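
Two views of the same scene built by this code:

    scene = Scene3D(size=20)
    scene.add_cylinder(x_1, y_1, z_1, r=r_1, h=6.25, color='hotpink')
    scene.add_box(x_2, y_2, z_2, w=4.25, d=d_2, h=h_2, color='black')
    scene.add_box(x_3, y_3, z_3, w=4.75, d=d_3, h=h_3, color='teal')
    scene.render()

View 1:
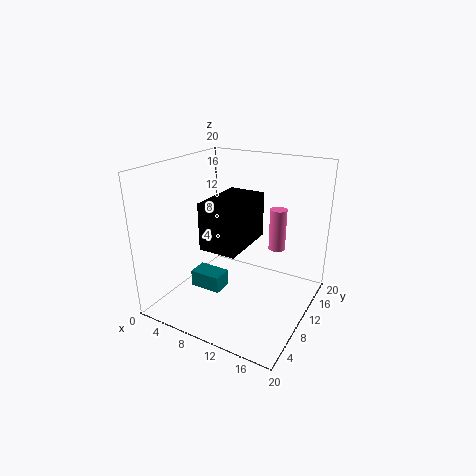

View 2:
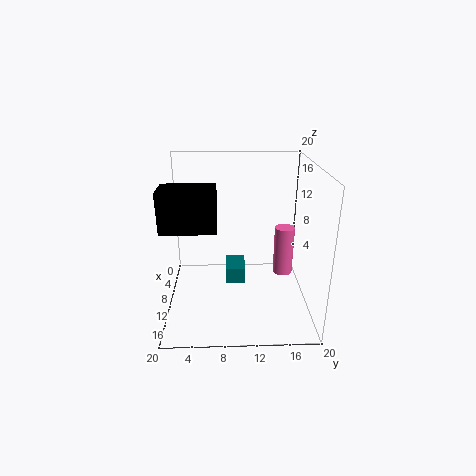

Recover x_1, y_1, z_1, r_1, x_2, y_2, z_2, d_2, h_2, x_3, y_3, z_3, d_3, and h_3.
x_1 = 13.5; y_1 = 15.75; z_1 = 6.75; r_1 = 1.25; x_2 = 10.75; y_2 = 0.25; z_2 = 12.75; d_2 = 7; h_2 = 5.25; x_3 = 2.75; y_3 = 8.25; z_3 = 1; d_3 = 3; h_3 = 2.5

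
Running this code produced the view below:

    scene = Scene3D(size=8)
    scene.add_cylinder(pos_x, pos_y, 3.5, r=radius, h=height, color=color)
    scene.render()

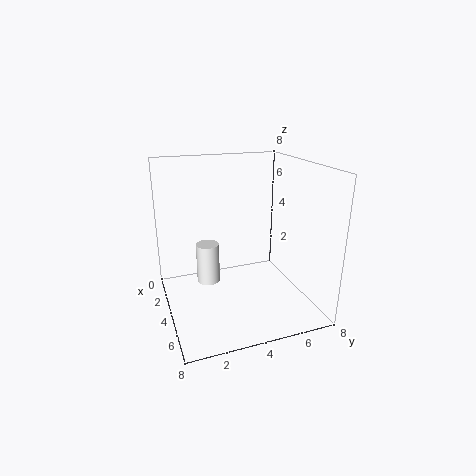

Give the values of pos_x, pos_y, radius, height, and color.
pos_x = 7
pos_y = 1.5
radius = 0.5
height = 1.75
color = 'white'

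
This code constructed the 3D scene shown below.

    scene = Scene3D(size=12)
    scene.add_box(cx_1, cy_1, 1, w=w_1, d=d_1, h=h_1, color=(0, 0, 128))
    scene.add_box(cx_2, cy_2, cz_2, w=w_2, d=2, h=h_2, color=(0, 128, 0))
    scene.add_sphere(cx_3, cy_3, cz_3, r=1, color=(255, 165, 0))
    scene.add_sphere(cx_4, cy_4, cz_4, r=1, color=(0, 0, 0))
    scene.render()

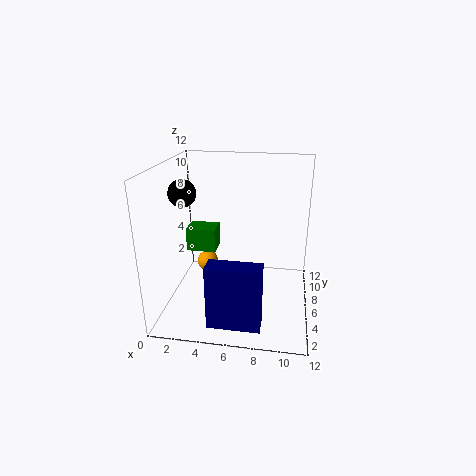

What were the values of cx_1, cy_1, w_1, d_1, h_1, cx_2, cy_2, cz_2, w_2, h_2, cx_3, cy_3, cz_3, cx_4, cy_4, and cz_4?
cx_1 = 4.5; cy_1 = 0.5; w_1 = 4; d_1 = 1.5; h_1 = 5; cx_2 = 1.5; cy_2 = 6; cz_2 = 4.5; w_2 = 2.5; h_2 = 2; cx_3 = 2.5; cy_3 = 9; cz_3 = 2; cx_4 = 2.5; cy_4 = 3; cz_4 = 10.5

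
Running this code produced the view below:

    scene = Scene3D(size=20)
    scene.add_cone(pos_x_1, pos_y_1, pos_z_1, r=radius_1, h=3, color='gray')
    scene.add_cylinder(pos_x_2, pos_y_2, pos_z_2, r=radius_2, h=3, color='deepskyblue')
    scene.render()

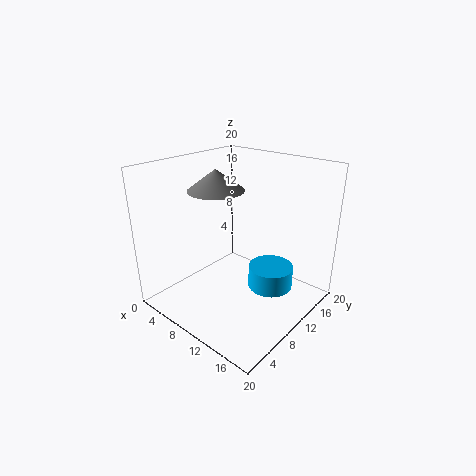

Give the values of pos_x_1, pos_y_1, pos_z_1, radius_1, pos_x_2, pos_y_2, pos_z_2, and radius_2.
pos_x_1 = 6
pos_y_1 = 10
pos_z_1 = 16
radius_1 = 4
pos_x_2 = 15
pos_y_2 = 11
pos_z_2 = 4
radius_2 = 3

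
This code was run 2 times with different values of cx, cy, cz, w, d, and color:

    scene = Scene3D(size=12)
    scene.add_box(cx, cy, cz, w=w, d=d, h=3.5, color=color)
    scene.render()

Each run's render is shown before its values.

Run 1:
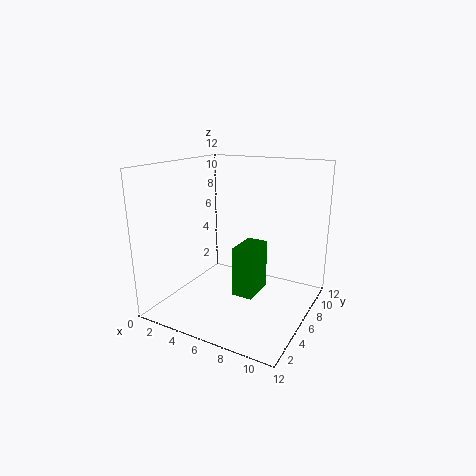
cx = 8
cy = 1.5
cz = 3.5
w = 1.5
d = 2.5
color = 'green'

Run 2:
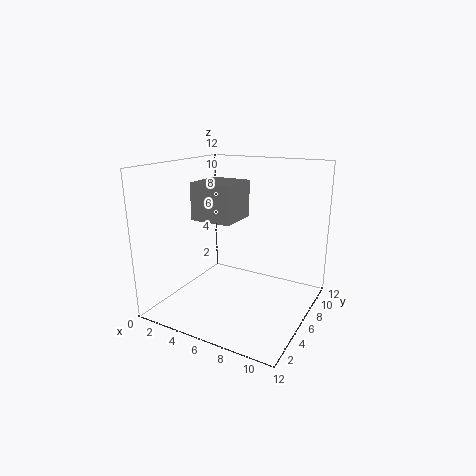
cx = 0.5
cy = 7
cz = 6.5
w = 4
d = 4
color = 'gray'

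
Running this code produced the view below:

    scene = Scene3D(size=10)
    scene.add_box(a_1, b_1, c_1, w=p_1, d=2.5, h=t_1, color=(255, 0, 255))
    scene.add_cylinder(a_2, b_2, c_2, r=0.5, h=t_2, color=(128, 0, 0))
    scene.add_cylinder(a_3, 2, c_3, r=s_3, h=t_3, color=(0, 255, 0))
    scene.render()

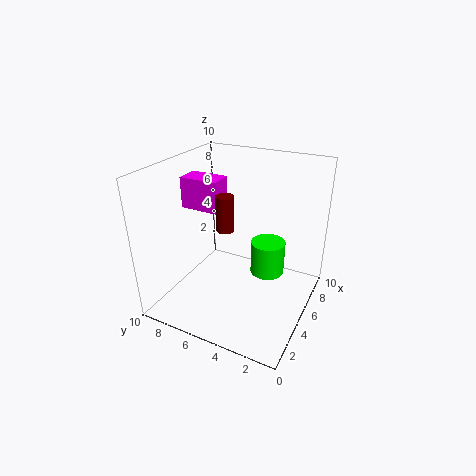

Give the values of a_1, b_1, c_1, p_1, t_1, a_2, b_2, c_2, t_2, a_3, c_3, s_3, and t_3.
a_1 = 3, b_1 = 5.5, c_1 = 7.5, p_1 = 1.5, t_1 = 2, a_2 = 1.5, b_2 = 4, c_2 = 7.5, t_2 = 2, a_3 = 3, c_3 = 4.5, s_3 = 1, t_3 = 2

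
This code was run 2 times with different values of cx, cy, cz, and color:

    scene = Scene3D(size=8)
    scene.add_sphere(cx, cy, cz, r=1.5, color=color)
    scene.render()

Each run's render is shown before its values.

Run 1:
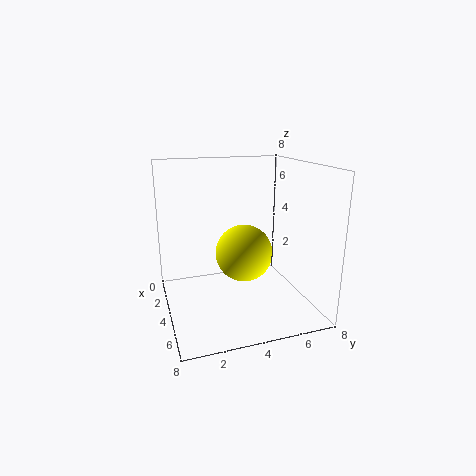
cx = 5
cy = 4
cz = 3.5
color = 'yellow'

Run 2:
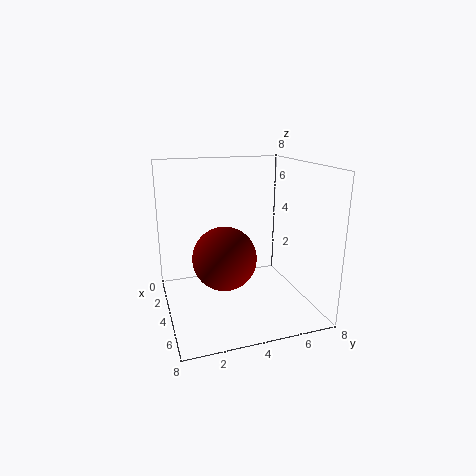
cx = 6.5
cy = 2.5
cz = 4
color = 'maroon'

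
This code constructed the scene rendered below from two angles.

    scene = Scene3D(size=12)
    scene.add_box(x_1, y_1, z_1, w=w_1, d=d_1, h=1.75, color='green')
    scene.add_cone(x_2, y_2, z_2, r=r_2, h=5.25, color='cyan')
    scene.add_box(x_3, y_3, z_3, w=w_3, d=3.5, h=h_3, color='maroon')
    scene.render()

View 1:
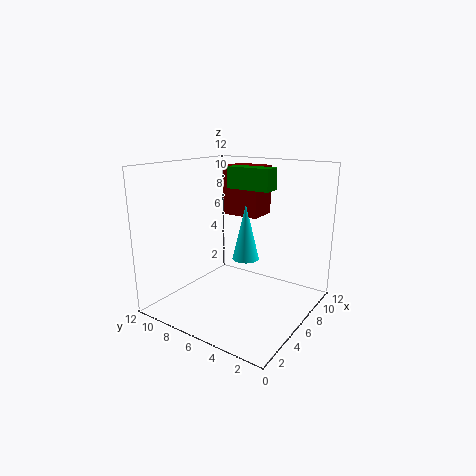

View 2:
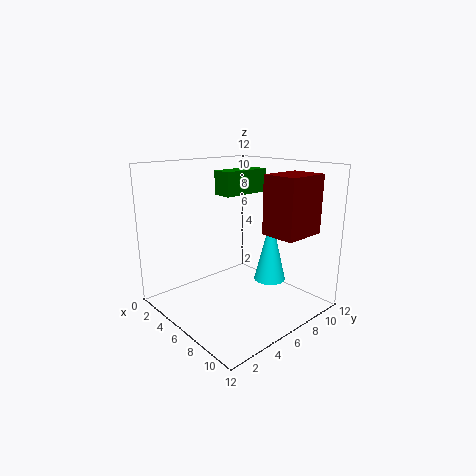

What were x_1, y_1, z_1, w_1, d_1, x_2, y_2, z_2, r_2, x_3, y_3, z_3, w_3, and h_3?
x_1 = 6.25, y_1 = 3.5, z_1 = 10, w_1 = 1.5, d_1 = 3.75, x_2 = 8.75, y_2 = 7, z_2 = 3, r_2 = 1.25, x_3 = 8.75, y_3 = 6, z_3 = 7, w_3 = 2.75, h_3 = 4.5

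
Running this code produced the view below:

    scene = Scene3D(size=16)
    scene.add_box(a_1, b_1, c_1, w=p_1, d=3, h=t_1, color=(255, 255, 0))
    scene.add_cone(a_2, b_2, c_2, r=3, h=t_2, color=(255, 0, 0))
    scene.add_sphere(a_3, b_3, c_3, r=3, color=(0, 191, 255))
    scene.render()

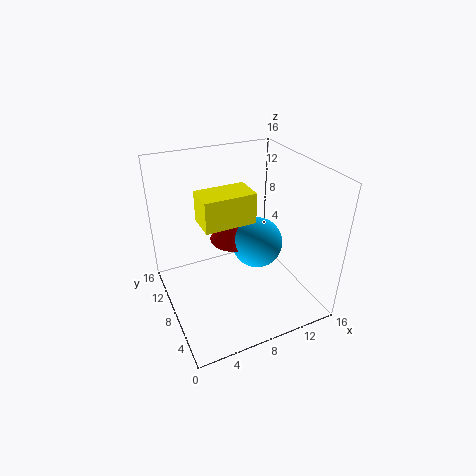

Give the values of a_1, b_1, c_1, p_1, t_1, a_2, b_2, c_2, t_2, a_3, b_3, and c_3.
a_1 = 3, b_1 = 4, c_1 = 12, p_1 = 5, t_1 = 3, a_2 = 9, b_2 = 11, c_2 = 6, t_2 = 3, a_3 = 11, b_3 = 9, c_3 = 6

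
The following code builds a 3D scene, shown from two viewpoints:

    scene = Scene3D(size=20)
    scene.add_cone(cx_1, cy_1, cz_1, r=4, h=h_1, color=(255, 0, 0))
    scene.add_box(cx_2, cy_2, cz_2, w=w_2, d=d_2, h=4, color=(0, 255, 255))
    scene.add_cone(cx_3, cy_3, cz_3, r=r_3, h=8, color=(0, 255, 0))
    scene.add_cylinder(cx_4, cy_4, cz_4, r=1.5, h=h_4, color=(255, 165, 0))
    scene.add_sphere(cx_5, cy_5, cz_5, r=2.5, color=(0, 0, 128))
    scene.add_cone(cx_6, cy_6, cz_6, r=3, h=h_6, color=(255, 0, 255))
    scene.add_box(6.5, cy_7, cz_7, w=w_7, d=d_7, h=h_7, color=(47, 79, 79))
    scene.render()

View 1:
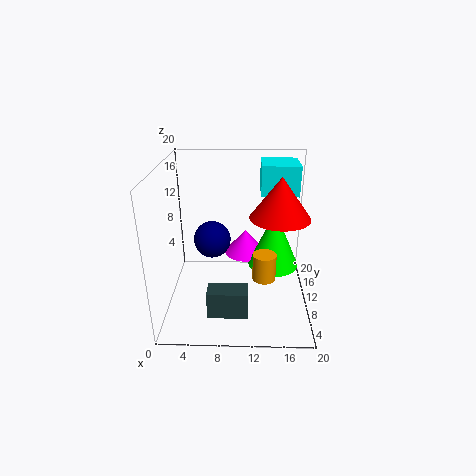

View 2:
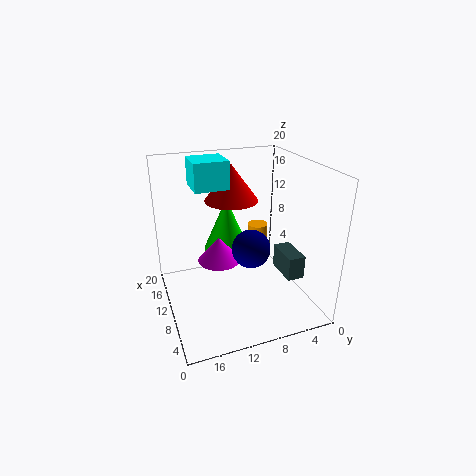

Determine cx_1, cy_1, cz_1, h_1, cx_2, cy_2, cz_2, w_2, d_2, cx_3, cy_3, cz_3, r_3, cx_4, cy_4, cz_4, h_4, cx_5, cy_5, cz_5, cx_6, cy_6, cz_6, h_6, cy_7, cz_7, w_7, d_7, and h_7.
cx_1 = 15.5; cy_1 = 9; cz_1 = 13.5; h_1 = 5.5; cx_2 = 13; cy_2 = 10; cz_2 = 16; w_2 = 5; d_2 = 5; cx_3 = 15; cy_3 = 10; cz_3 = 6; r_3 = 3.5; cx_4 = 13.5; cy_4 = 5.5; cz_4 = 6.5; h_4 = 3.5; cx_5 = 6.5; cy_5 = 9.5; cz_5 = 10; cx_6 = 11; cy_6 = 12.5; cz_6 = 6.5; h_6 = 3.5; cy_7 = 1; cz_7 = 3.5; w_7 = 5; d_7 = 2.5; h_7 = 3.5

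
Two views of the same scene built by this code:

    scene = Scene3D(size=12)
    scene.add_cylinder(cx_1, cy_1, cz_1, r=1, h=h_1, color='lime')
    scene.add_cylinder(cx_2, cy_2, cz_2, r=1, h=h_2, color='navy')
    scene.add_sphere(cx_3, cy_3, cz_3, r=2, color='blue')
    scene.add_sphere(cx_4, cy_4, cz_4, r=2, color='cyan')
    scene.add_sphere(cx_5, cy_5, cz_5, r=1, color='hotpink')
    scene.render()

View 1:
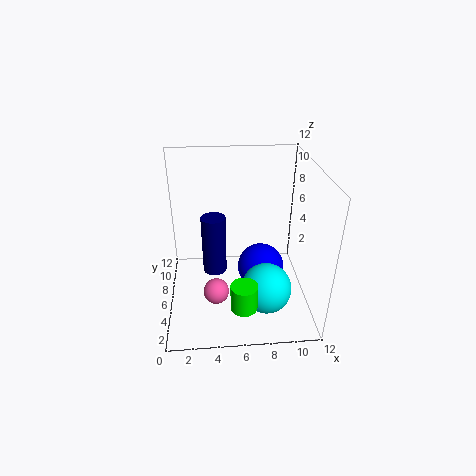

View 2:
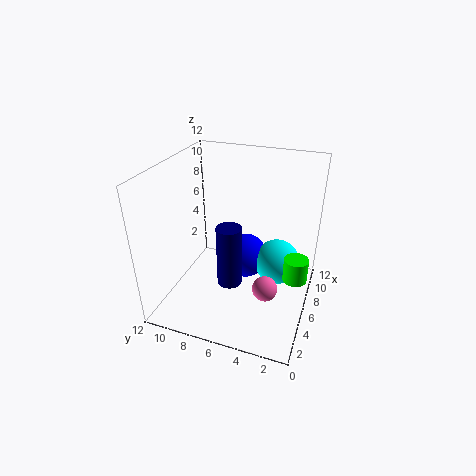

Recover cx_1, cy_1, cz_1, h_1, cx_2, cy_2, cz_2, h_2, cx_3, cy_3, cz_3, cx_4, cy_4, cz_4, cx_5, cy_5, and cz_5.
cx_1 = 6; cy_1 = 1; cz_1 = 3; h_1 = 2; cx_2 = 4; cy_2 = 6; cz_2 = 3; h_2 = 5; cx_3 = 8; cy_3 = 6; cz_3 = 3; cx_4 = 8; cy_4 = 3; cz_4 = 3; cx_5 = 4; cy_5 = 3; cz_5 = 3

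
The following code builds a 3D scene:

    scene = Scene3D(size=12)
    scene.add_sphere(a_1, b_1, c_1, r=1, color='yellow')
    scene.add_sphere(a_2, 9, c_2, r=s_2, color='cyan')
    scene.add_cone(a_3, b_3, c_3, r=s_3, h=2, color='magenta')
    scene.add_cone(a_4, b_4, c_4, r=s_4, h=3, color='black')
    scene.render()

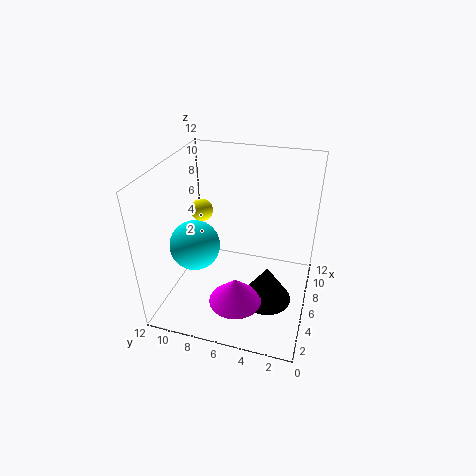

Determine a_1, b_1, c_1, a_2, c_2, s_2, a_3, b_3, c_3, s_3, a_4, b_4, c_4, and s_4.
a_1 = 8
b_1 = 10
c_1 = 7
a_2 = 4
c_2 = 6
s_2 = 2
a_3 = 2
b_3 = 5
c_3 = 3
s_3 = 2
a_4 = 4
b_4 = 3
c_4 = 2
s_4 = 2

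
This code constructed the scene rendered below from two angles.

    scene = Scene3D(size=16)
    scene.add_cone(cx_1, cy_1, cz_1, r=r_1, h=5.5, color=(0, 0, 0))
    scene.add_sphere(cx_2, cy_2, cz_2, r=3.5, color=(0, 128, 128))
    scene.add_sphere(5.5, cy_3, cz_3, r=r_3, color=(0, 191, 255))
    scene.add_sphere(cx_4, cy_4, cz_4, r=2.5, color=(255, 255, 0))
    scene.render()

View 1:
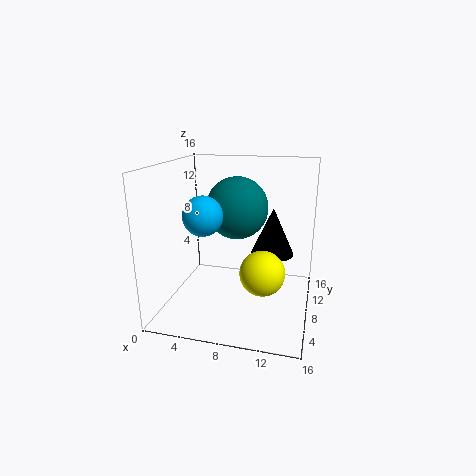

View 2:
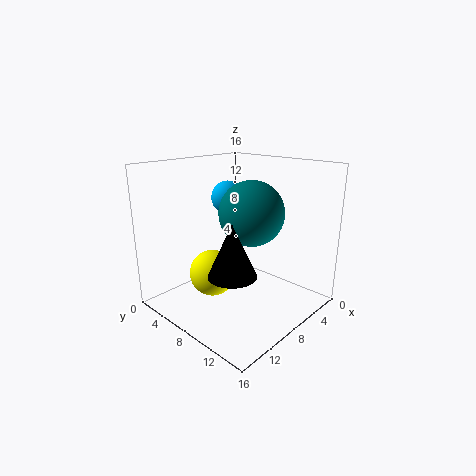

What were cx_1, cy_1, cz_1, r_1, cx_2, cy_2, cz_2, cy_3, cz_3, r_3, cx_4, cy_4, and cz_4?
cx_1 = 11.5
cy_1 = 10.5
cz_1 = 5.5
r_1 = 2.5
cx_2 = 7.5
cy_2 = 9.5
cz_2 = 11
cy_3 = 4
cz_3 = 11.5
r_3 = 2
cx_4 = 11
cy_4 = 7
cz_4 = 4.5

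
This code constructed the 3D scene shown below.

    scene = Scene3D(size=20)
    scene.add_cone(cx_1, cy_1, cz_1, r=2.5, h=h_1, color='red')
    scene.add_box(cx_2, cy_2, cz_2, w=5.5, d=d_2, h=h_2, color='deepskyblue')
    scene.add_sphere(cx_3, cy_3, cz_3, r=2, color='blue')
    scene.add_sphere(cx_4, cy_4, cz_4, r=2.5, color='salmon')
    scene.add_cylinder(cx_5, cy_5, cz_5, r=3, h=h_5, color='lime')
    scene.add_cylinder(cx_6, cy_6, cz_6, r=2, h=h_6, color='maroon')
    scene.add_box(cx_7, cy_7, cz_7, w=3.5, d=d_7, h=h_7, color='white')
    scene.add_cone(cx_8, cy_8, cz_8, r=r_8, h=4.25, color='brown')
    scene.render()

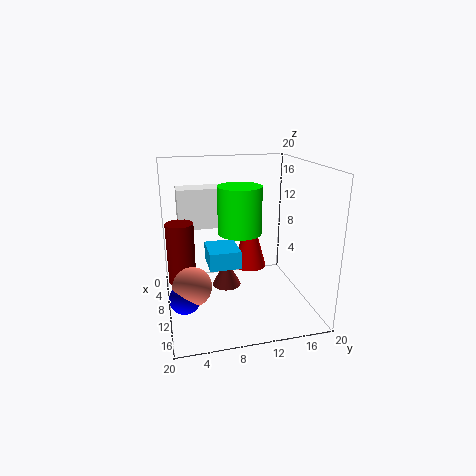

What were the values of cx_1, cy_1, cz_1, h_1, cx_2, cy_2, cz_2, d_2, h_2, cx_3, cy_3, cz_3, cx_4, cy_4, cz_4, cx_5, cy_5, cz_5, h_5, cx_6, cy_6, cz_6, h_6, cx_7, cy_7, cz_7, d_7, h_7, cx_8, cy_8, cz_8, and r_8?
cx_1 = 6.5, cy_1 = 12.75, cz_1 = 4, h_1 = 9, cx_2 = 2.75, cy_2 = 6.25, cz_2 = 4.25, d_2 = 4.75, h_2 = 2.75, cx_3 = 14.5, cy_3 = 2, cz_3 = 4.25, cx_4 = 14, cy_4 = 3, cz_4 = 5.5, cx_5 = 10, cy_5 = 10.25, cz_5 = 10.75, h_5 = 6.5, cx_6 = 7, cy_6 = 2.25, cz_6 = 2.75, h_6 = 9, cx_7 = 1.75, cy_7 = 2.25, cz_7 = 10, d_7 = 6.5, h_7 = 6, cx_8 = 5.5, cy_8 = 9.25, cz_8 = 0.5, r_8 = 2.25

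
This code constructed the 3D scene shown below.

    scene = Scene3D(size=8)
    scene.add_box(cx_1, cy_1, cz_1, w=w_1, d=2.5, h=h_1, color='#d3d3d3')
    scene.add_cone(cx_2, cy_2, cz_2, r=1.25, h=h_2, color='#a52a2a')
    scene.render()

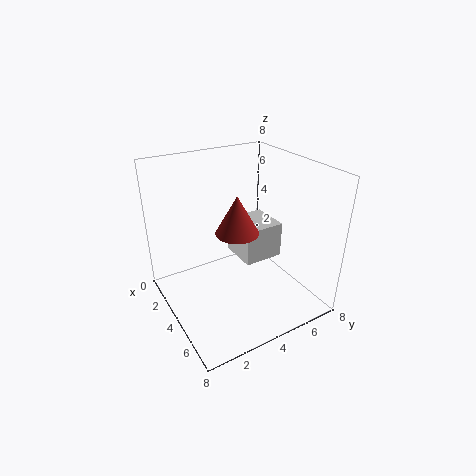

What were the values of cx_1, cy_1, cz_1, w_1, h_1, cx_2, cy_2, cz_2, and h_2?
cx_1 = 1, cy_1 = 5, cz_1 = 1.5, w_1 = 2.5, h_1 = 2.25, cx_2 = 3.5, cy_2 = 4.25, cz_2 = 4, h_2 = 2.25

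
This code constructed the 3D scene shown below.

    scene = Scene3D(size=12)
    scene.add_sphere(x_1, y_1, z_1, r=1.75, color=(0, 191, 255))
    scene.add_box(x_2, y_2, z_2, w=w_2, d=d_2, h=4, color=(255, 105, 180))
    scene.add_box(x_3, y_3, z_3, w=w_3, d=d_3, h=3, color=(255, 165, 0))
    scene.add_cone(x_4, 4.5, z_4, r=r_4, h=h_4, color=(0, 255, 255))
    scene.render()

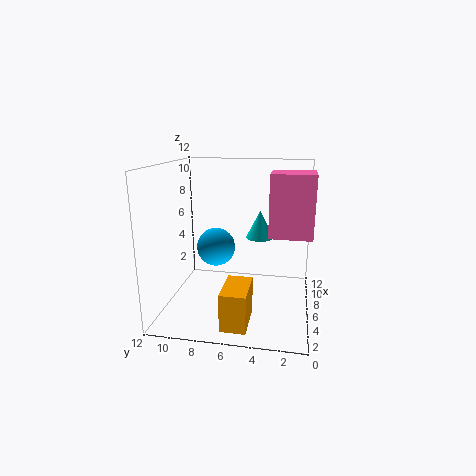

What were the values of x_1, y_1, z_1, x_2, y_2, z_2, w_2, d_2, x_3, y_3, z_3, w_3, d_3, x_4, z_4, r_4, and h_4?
x_1 = 8.25, y_1 = 8.5, z_1 = 4.25, x_2 = 0.25, y_2 = 0.25, z_2 = 8, w_2 = 2.5, d_2 = 2.75, x_3 = 1, y_3 = 4.5, z_3 = 0.25, w_3 = 3.5, d_3 = 2, x_4 = 8.75, z_4 = 5.25, r_4 = 1.25, h_4 = 2.5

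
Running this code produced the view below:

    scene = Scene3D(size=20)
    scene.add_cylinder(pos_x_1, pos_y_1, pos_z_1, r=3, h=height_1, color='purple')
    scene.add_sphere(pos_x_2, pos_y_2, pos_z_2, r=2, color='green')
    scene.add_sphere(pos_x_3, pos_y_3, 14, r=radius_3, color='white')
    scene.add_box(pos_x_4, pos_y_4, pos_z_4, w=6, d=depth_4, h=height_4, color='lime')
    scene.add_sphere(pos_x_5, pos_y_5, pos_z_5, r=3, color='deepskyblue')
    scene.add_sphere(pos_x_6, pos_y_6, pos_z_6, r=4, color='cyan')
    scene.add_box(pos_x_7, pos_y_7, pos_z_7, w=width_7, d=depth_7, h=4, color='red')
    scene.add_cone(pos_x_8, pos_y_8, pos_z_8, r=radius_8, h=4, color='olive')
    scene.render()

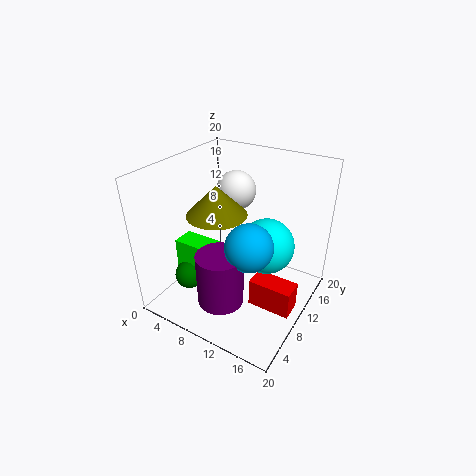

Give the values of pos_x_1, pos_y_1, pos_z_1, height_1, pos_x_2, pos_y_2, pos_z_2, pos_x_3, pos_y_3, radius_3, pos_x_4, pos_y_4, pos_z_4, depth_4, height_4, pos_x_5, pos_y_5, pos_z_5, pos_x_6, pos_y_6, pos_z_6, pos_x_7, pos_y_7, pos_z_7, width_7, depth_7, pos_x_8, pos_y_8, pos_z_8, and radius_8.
pos_x_1 = 11
pos_y_1 = 4
pos_z_1 = 4
height_1 = 7
pos_x_2 = 5
pos_y_2 = 5
pos_z_2 = 5
pos_x_3 = 6
pos_y_3 = 16
radius_3 = 3
pos_x_4 = 3
pos_y_4 = 5
pos_z_4 = 4
depth_4 = 3
height_4 = 6
pos_x_5 = 14
pos_y_5 = 6
pos_z_5 = 12
pos_x_6 = 13
pos_y_6 = 13
pos_z_6 = 8
pos_x_7 = 13
pos_y_7 = 8
pos_z_7 = 1
width_7 = 6
depth_7 = 3
pos_x_8 = 8
pos_y_8 = 8
pos_z_8 = 14
radius_8 = 4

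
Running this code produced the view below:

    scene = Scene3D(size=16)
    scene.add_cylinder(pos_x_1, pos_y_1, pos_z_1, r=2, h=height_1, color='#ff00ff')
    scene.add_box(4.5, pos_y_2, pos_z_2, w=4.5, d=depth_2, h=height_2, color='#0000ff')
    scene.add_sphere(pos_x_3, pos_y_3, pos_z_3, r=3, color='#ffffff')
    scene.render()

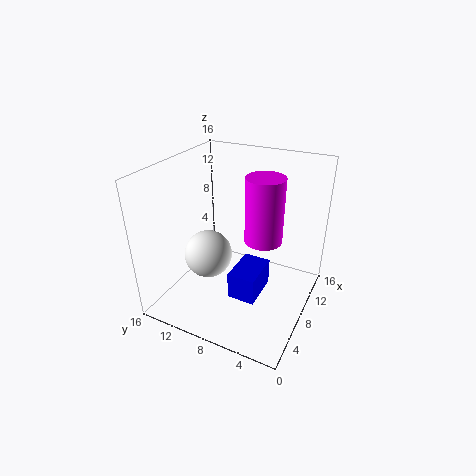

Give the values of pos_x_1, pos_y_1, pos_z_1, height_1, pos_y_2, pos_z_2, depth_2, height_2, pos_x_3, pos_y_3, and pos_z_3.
pos_x_1 = 8, pos_y_1 = 5, pos_z_1 = 8.5, height_1 = 7, pos_y_2 = 4.5, pos_z_2 = 2.5, depth_2 = 3, height_2 = 3, pos_x_3 = 9.5, pos_y_3 = 13, pos_z_3 = 3.5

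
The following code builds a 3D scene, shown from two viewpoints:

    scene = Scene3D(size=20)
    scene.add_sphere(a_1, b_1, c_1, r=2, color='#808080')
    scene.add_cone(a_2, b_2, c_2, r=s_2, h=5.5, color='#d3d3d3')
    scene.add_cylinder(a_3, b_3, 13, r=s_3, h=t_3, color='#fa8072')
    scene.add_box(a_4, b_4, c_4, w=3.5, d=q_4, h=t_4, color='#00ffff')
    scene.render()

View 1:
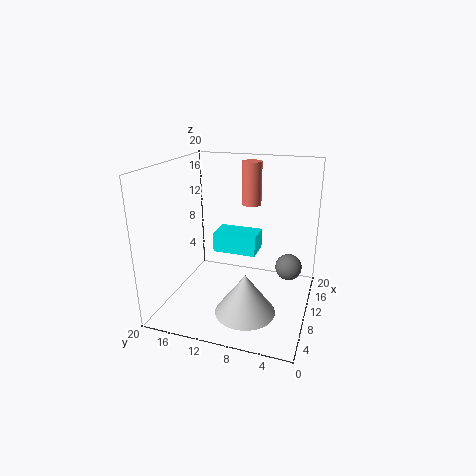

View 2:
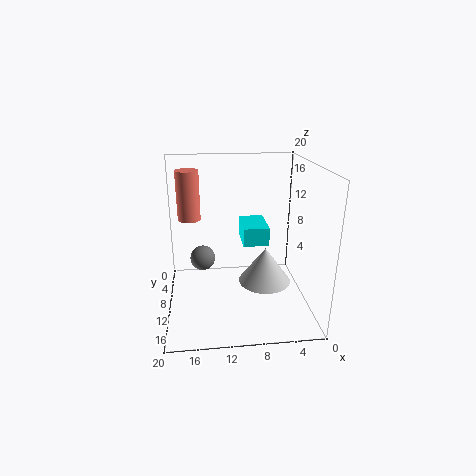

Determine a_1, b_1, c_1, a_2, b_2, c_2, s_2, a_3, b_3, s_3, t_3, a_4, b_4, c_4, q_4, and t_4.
a_1 = 15
b_1 = 3.5
c_1 = 4
a_2 = 5.5
b_2 = 7.5
c_2 = 1.5
s_2 = 4
a_3 = 16.5
b_3 = 10
s_3 = 1.5
t_3 = 6.5
a_4 = 6
b_4 = 6.5
c_4 = 9.5
q_4 = 5.5
t_4 = 2.5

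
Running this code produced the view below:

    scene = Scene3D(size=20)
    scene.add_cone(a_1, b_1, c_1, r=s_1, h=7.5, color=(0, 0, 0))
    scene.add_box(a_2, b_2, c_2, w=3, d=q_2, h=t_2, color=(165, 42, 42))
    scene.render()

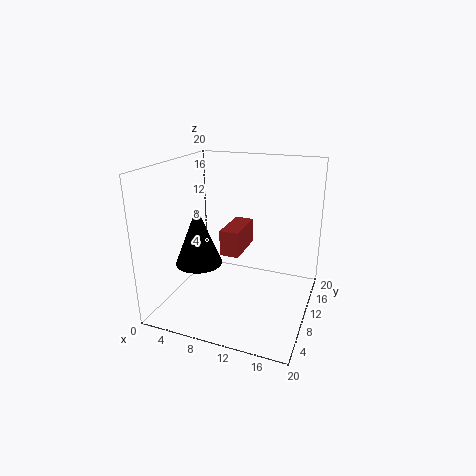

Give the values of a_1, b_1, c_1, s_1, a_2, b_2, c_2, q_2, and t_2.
a_1 = 6.5
b_1 = 5
c_1 = 8
s_1 = 3
a_2 = 6
b_2 = 12.5
c_2 = 5.5
q_2 = 7
t_2 = 4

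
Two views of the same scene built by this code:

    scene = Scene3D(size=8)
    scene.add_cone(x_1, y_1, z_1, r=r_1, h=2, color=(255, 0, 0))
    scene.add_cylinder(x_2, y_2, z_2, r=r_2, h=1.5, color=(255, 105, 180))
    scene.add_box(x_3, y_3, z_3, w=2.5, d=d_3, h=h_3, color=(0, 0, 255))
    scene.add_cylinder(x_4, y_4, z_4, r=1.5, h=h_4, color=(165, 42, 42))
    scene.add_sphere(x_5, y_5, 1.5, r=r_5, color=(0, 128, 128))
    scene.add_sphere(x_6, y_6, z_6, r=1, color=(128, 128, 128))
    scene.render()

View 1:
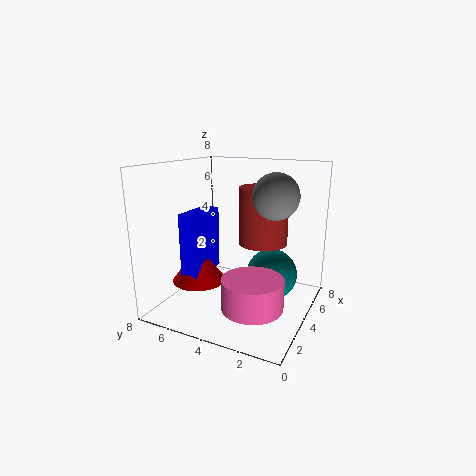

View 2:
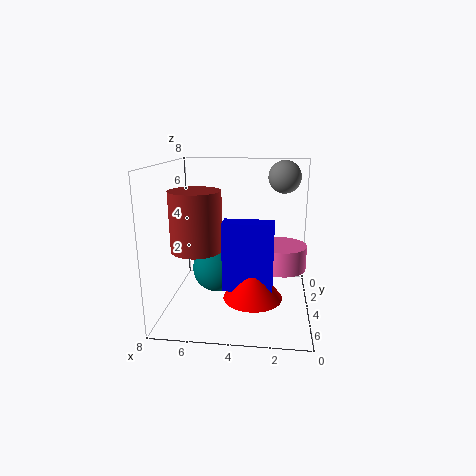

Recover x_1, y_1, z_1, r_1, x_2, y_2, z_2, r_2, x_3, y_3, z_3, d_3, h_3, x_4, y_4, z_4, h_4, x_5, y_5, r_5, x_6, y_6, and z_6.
x_1 = 3, y_1 = 6, z_1 = 1.5, r_1 = 1.5, x_2 = 1.5, y_2 = 2, z_2 = 1.5, r_2 = 1.5, x_3 = 2, y_3 = 5.5, z_3 = 2, d_3 = 1, h_3 = 3.5, x_4 = 6.5, y_4 = 3.5, z_4 = 3, h_4 = 3.5, x_5 = 5.5, y_5 = 2.5, r_5 = 1.5, x_6 = 1.5, y_6 = 1, z_6 = 7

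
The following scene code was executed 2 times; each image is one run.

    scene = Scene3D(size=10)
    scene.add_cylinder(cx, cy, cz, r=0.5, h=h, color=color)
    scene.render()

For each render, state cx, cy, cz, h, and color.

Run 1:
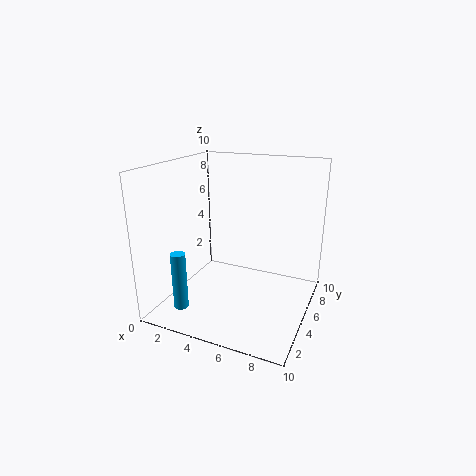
cx = 2, cy = 2, cz = 0.5, h = 4, color = 'deepskyblue'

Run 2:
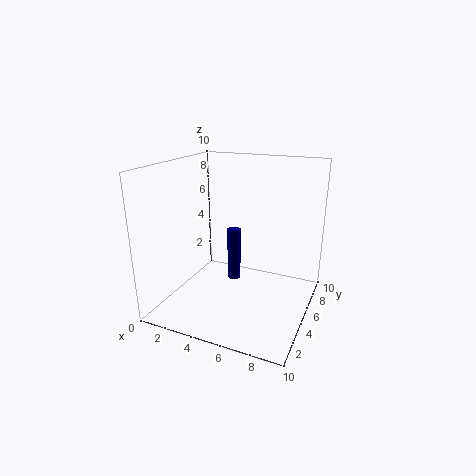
cx = 4, cy = 6.5, cz = 1, h = 4, color = 'navy'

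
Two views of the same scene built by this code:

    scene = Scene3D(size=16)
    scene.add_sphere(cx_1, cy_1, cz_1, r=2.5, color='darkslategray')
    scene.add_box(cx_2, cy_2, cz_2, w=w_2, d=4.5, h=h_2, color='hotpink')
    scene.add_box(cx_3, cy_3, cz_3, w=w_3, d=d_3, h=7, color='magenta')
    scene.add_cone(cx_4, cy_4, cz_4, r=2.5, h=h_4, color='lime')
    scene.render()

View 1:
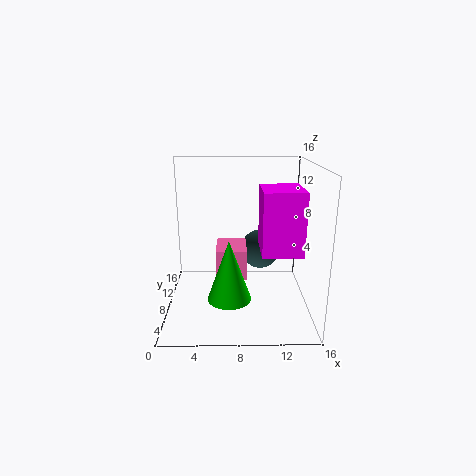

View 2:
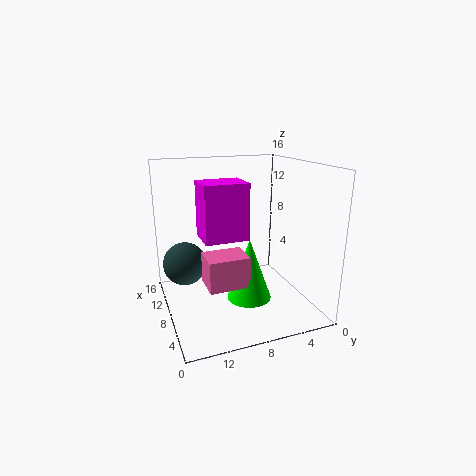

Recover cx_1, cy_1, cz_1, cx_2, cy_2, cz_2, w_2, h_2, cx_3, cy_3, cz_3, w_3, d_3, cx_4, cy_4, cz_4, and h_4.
cx_1 = 11
cy_1 = 13.5
cz_1 = 4.5
cx_2 = 5.5
cy_2 = 7.5
cz_2 = 3
w_2 = 3.5
h_2 = 3.5
cx_3 = 10.5
cy_3 = 5.5
cz_3 = 6.5
w_3 = 4.5
d_3 = 5.5
cx_4 = 7
cy_4 = 7
cz_4 = 1
h_4 = 7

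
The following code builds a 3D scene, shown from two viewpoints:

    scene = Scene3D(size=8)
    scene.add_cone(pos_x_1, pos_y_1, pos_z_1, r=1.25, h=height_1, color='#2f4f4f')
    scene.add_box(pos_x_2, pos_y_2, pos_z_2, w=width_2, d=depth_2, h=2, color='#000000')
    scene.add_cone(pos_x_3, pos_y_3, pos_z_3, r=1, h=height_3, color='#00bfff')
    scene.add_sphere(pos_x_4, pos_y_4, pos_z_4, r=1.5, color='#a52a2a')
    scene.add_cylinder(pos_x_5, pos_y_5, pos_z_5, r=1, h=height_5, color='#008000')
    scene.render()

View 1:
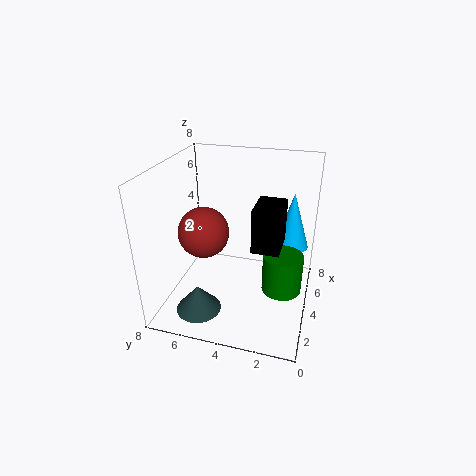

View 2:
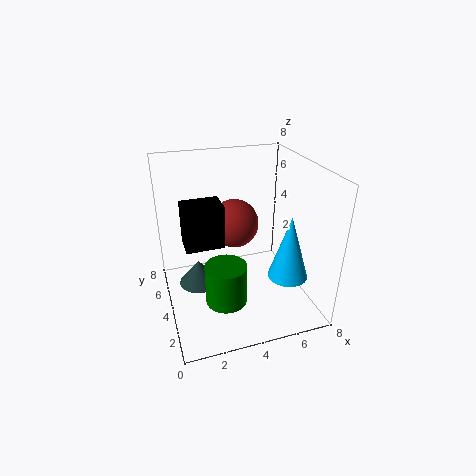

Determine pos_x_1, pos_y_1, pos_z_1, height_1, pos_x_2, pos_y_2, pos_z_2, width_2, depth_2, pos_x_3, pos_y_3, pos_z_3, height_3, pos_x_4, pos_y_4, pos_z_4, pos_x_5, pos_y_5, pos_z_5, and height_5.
pos_x_1 = 2
pos_y_1 = 5.75
pos_z_1 = 0.25
height_1 = 1.5
pos_x_2 = 0.75
pos_y_2 = 1.25
pos_z_2 = 5.25
width_2 = 1.75
depth_2 = 1.25
pos_x_3 = 5.75
pos_y_3 = 1.25
pos_z_3 = 3
height_3 = 3.25
pos_x_4 = 4.5
pos_y_4 = 6.25
pos_z_4 = 3.75
pos_x_5 = 2.5
pos_y_5 = 1.25
pos_z_5 = 2.25
height_5 = 2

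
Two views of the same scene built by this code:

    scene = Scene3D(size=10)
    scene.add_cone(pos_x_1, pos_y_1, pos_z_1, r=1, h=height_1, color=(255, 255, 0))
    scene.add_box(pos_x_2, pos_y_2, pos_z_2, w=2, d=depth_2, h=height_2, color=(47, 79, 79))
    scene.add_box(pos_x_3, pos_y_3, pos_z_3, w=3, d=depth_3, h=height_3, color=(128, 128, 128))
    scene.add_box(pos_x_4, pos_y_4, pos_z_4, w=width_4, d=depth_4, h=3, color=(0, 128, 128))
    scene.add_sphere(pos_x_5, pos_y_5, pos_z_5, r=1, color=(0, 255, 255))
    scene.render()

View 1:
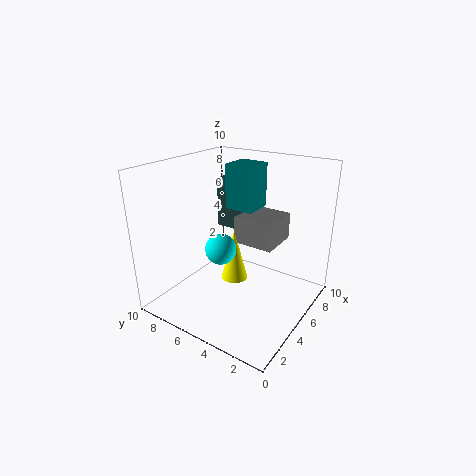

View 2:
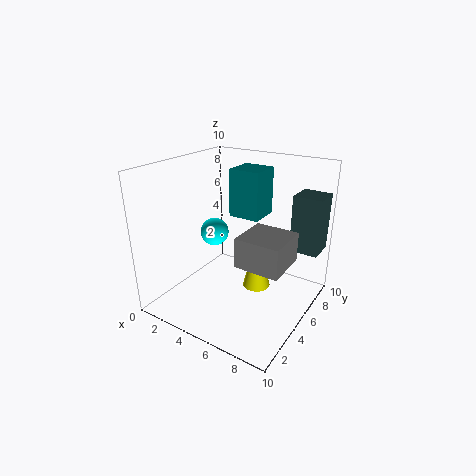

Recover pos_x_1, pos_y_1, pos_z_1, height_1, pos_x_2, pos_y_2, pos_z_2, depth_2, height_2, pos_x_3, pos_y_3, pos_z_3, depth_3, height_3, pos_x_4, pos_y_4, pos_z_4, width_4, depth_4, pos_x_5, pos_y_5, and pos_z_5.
pos_x_1 = 6, pos_y_1 = 6, pos_z_1 = 1, height_1 = 4, pos_x_2 = 8, pos_y_2 = 7, pos_z_2 = 4, depth_2 = 2, height_2 = 4, pos_x_3 = 6, pos_y_3 = 3, pos_z_3 = 4, depth_3 = 3, height_3 = 2, pos_x_4 = 5, pos_y_4 = 4, pos_z_4 = 7, width_4 = 2, depth_4 = 2, pos_x_5 = 3, pos_y_5 = 5, pos_z_5 = 5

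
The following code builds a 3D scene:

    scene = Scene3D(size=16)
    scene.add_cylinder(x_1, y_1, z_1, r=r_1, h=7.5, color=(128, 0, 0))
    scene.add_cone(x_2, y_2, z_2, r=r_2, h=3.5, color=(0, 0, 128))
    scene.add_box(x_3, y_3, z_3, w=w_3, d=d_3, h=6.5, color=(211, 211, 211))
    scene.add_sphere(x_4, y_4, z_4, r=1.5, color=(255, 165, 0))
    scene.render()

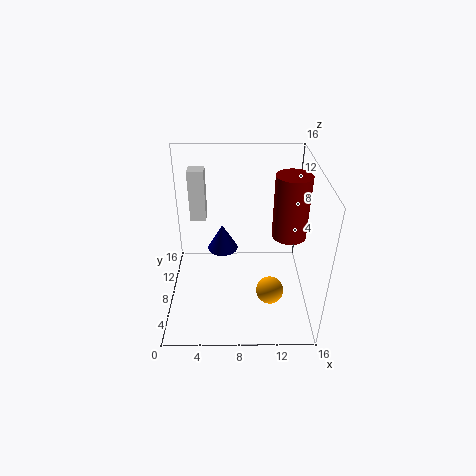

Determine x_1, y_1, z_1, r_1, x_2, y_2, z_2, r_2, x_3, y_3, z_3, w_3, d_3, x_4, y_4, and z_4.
x_1 = 14, y_1 = 10, z_1 = 7, r_1 = 2, x_2 = 6, y_2 = 14, z_2 = 2.5, r_2 = 2, x_3 = 2, y_3 = 13.5, z_3 = 7, w_3 = 2, d_3 = 2, x_4 = 11.5, y_4 = 5, z_4 = 3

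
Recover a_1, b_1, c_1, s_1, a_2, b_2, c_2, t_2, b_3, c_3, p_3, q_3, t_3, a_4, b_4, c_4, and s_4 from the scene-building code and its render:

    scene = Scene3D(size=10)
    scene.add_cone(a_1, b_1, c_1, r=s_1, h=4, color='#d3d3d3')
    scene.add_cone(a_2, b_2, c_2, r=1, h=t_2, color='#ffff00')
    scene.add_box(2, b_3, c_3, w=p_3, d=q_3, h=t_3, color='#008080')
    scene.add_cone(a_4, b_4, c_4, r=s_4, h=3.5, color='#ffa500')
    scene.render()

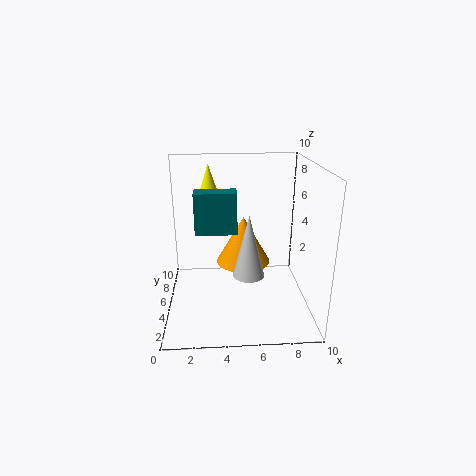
a_1 = 5.5; b_1 = 2.5; c_1 = 3.5; s_1 = 1; a_2 = 3; b_2 = 8.5; c_2 = 6.5; t_2 = 3; b_3 = 5.5; c_3 = 5; p_3 = 3; q_3 = 1.5; t_3 = 3; a_4 = 5.5; b_4 = 6.5; c_4 = 2.5; s_4 = 2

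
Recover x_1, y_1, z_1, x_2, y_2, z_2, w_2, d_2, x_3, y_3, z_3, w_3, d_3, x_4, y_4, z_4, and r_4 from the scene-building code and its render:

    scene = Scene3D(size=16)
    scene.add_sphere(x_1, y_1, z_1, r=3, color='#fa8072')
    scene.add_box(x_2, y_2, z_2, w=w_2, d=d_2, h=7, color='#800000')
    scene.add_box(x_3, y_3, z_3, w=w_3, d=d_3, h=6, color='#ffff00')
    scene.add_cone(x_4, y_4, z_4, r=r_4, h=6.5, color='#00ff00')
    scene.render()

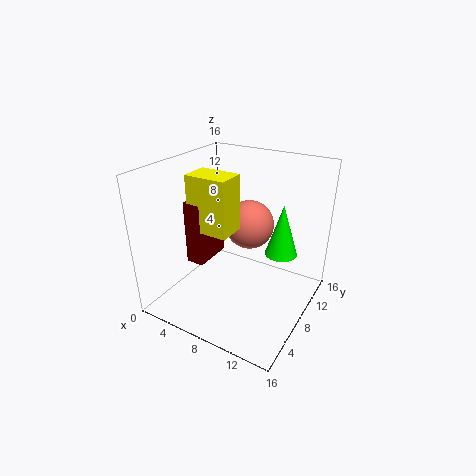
x_1 = 7
y_1 = 12.5
z_1 = 7.5
x_2 = 3.5
y_2 = 4.5
z_2 = 5.5
w_2 = 2
d_2 = 4.5
x_3 = 4
y_3 = 4.5
z_3 = 9.5
w_3 = 4.5
d_3 = 3
x_4 = 11
y_4 = 13.5
z_4 = 4
r_4 = 2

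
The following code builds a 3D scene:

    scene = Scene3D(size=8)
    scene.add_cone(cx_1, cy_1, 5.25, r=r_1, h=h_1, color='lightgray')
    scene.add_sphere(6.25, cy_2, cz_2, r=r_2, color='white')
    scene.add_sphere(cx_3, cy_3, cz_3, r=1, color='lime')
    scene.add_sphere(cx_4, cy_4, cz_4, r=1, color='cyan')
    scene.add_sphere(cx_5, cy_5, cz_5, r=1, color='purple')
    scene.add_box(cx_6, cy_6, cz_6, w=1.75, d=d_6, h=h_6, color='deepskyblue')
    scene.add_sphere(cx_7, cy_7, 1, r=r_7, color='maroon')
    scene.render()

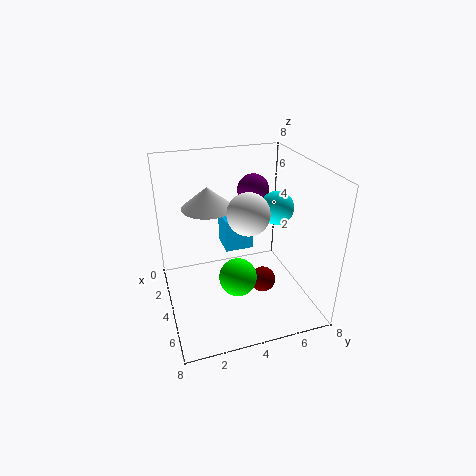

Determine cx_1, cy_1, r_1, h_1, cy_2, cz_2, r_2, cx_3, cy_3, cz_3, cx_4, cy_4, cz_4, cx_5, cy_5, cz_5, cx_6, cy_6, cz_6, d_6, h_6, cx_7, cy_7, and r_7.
cx_1 = 2.25
cy_1 = 2.75
r_1 = 1.5
h_1 = 1.25
cy_2 = 3.75
cz_2 = 6.5
r_2 = 1
cx_3 = 5.5
cy_3 = 3.5
cz_3 = 2.5
cx_4 = 3
cy_4 = 6.75
cz_4 = 5
cx_5 = 1
cy_5 = 6
cz_5 = 5.5
cx_6 = 0.75
cy_6 = 3.75
cz_6 = 2.25
d_6 = 1.75
h_6 = 2
cx_7 = 4.25
cy_7 = 5.5
r_7 = 0.75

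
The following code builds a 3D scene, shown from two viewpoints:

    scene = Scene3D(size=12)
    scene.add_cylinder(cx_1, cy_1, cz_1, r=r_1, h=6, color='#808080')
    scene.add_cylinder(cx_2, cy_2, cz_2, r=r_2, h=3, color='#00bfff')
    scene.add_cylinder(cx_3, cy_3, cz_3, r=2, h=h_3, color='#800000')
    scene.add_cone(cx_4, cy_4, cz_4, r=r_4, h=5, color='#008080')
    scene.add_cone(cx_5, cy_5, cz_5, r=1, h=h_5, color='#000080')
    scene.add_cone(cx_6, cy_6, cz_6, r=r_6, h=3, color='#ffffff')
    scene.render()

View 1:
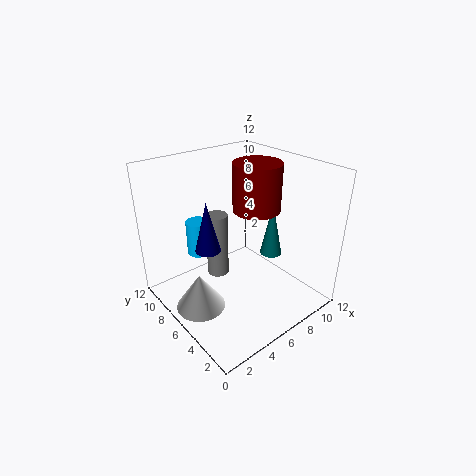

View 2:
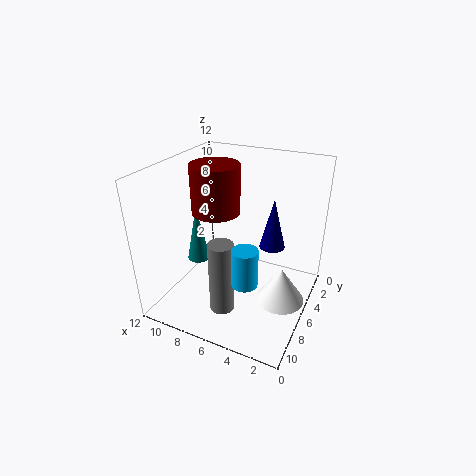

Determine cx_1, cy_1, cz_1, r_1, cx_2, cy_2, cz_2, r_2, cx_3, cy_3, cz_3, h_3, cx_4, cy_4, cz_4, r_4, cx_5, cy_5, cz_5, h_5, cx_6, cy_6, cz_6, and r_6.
cx_1 = 6, cy_1 = 9, cz_1 = 1, r_1 = 1, cx_2 = 4, cy_2 = 9, cz_2 = 4, r_2 = 1, cx_3 = 8, cy_3 = 6, cz_3 = 8, h_3 = 4, cx_4 = 10, cy_4 = 6, cz_4 = 3, r_4 = 1, cx_5 = 3, cy_5 = 6, cz_5 = 6, h_5 = 4, cx_6 = 2, cy_6 = 6, cz_6 = 1, r_6 = 2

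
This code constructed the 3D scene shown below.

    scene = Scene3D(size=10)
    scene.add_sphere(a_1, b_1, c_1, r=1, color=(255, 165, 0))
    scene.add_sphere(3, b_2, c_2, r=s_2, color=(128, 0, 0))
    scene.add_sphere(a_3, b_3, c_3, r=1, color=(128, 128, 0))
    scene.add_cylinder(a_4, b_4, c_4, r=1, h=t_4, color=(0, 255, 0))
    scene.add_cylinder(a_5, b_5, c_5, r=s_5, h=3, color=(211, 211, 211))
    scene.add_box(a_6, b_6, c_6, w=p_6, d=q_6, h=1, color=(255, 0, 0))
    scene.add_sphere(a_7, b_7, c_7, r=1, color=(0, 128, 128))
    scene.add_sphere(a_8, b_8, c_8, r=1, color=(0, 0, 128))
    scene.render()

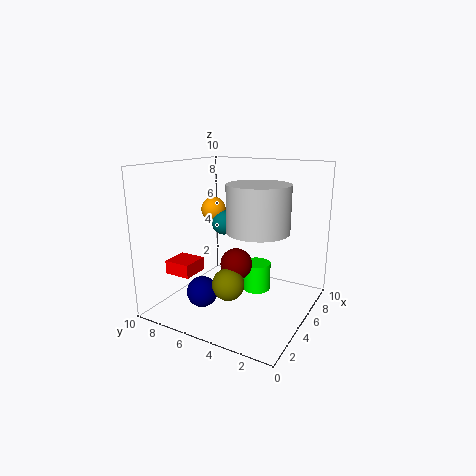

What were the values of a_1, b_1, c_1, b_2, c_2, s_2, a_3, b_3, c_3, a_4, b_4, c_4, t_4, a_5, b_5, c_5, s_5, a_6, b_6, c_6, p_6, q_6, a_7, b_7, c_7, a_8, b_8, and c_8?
a_1 = 8; b_1 = 9; c_1 = 6; b_2 = 4; c_2 = 4; s_2 = 1; a_3 = 2; b_3 = 4; c_3 = 3; a_4 = 6; b_4 = 4; c_4 = 1; t_4 = 2; a_5 = 4; b_5 = 3; c_5 = 6; s_5 = 2; a_6 = 3; b_6 = 8; c_6 = 2; p_6 = 2; q_6 = 2; a_7 = 8; b_7 = 8; c_7 = 5; a_8 = 2; b_8 = 6; c_8 = 2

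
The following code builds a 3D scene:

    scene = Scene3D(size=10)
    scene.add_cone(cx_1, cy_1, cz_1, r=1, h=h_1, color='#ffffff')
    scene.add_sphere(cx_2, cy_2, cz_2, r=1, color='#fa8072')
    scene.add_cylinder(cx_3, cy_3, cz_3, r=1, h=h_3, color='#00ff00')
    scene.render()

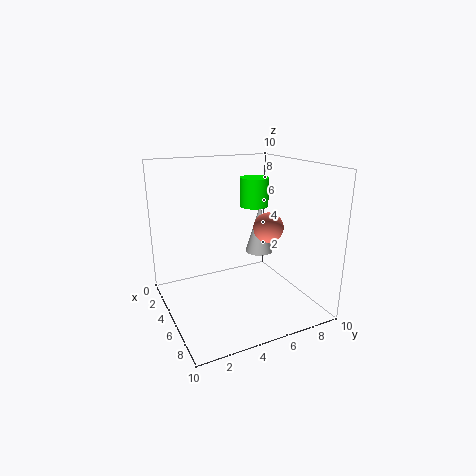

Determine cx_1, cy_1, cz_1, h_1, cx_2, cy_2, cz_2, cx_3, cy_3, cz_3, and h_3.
cx_1 = 4.5, cy_1 = 7, cz_1 = 3.5, h_1 = 3.5, cx_2 = 6.5, cy_2 = 6.5, cz_2 = 6, cx_3 = 4.5, cy_3 = 6.5, cz_3 = 7, h_3 = 2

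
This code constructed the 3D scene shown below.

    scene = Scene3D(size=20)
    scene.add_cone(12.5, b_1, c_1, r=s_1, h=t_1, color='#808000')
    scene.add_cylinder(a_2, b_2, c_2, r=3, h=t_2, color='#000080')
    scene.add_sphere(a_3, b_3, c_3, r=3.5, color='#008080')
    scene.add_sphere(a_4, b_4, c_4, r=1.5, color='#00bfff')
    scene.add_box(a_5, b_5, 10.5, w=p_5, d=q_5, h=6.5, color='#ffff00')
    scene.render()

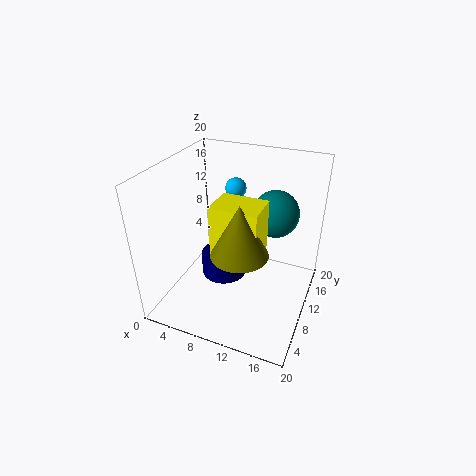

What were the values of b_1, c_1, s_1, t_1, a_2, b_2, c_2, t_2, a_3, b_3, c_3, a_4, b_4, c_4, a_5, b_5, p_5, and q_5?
b_1 = 4.5, c_1 = 11.5, s_1 = 3.5, t_1 = 6.5, a_2 = 9, b_2 = 7.5, c_2 = 6, t_2 = 3, a_3 = 13.5, b_3 = 16, c_3 = 11.5, a_4 = 8, b_4 = 14, c_4 = 15.5, a_5 = 8.5, b_5 = 4.5, p_5 = 6, q_5 = 4.5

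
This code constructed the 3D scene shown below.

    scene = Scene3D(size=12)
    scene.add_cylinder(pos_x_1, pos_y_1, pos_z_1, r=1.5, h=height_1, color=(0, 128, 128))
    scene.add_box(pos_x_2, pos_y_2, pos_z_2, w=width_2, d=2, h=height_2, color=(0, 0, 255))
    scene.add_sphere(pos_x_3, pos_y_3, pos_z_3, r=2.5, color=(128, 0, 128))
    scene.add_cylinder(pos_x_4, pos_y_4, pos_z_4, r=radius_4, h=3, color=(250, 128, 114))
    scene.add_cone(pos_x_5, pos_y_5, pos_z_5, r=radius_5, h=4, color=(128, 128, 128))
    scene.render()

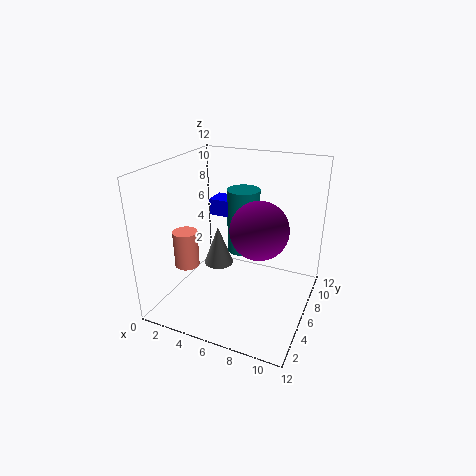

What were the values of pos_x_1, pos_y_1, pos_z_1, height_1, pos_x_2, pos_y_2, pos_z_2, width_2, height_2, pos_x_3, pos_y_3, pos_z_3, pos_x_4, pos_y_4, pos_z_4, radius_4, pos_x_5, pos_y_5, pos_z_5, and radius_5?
pos_x_1 = 5; pos_y_1 = 9.5; pos_z_1 = 3; height_1 = 6; pos_x_2 = 2; pos_y_2 = 8.5; pos_z_2 = 6.5; width_2 = 3.5; height_2 = 1.5; pos_x_3 = 7.5; pos_y_3 = 7; pos_z_3 = 6.5; pos_x_4 = 2.5; pos_y_4 = 3.5; pos_z_4 = 4; radius_4 = 1; pos_x_5 = 2; pos_y_5 = 10; pos_z_5 = 0.5; radius_5 = 1.5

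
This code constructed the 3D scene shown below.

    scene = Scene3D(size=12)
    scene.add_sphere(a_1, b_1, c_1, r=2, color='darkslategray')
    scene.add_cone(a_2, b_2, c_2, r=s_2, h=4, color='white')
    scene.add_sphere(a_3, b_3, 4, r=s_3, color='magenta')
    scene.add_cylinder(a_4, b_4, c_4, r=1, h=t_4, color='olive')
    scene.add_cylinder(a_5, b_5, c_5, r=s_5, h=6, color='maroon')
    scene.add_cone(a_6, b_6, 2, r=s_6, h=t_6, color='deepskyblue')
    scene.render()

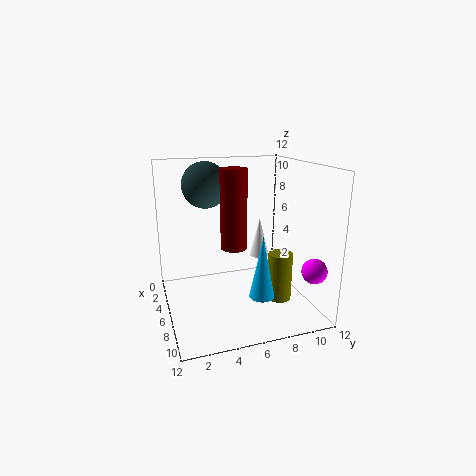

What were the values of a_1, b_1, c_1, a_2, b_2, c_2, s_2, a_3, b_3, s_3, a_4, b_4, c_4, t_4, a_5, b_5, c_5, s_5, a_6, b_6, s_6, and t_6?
a_1 = 3; b_1 = 4; c_1 = 10; a_2 = 1; b_2 = 10; c_2 = 2; s_2 = 1; a_3 = 10; b_3 = 11; s_3 = 1; a_4 = 8; b_4 = 9; c_4 = 1; t_4 = 4; a_5 = 8; b_5 = 5; c_5 = 6; s_5 = 1; a_6 = 9; b_6 = 7; s_6 = 1; t_6 = 5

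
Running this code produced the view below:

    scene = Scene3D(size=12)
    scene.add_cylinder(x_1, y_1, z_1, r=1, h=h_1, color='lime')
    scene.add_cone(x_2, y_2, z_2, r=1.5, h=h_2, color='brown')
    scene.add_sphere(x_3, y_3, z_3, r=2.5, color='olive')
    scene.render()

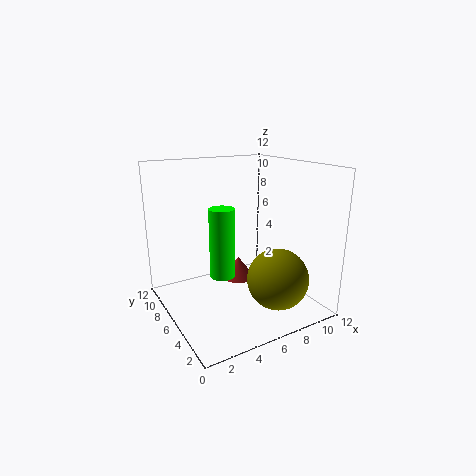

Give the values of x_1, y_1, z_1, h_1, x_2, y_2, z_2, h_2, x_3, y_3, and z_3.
x_1 = 4, y_1 = 5, z_1 = 3.5, h_1 = 5.5, x_2 = 7.5, y_2 = 8.5, z_2 = 1, h_2 = 2, x_3 = 8, y_3 = 3, z_3 = 3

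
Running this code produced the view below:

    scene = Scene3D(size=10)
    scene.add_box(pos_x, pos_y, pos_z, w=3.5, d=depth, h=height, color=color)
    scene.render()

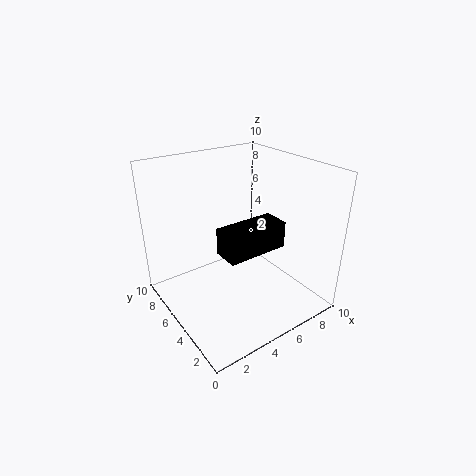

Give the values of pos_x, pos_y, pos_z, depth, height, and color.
pos_x = 1.5, pos_y = 0.5, pos_z = 6.5, depth = 1.5, height = 1.5, color = 'black'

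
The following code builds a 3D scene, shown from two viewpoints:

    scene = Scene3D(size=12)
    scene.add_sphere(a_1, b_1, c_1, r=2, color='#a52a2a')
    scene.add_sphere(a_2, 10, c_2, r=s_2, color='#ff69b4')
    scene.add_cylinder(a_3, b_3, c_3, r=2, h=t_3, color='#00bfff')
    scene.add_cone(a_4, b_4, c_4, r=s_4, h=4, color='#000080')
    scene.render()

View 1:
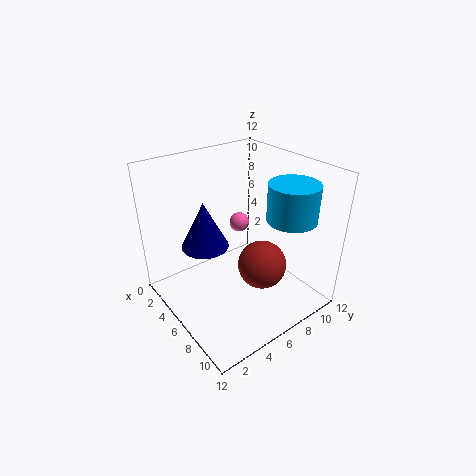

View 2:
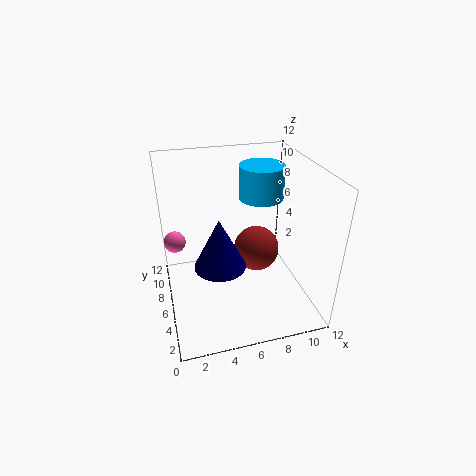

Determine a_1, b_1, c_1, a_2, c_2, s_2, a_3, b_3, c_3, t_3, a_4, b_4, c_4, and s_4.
a_1 = 8
b_1 = 7
c_1 = 4
a_2 = 1
c_2 = 4
s_2 = 1
a_3 = 9
b_3 = 9
c_3 = 8
t_3 = 3
a_4 = 4
b_4 = 4
c_4 = 5
s_4 = 2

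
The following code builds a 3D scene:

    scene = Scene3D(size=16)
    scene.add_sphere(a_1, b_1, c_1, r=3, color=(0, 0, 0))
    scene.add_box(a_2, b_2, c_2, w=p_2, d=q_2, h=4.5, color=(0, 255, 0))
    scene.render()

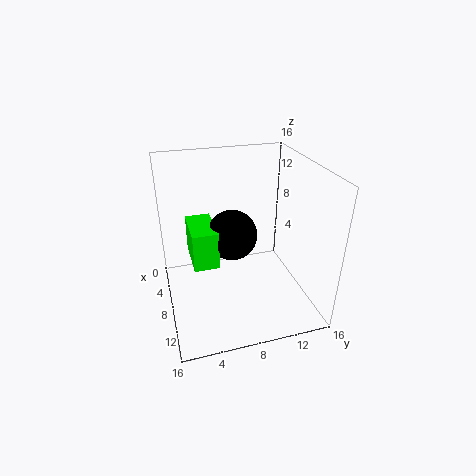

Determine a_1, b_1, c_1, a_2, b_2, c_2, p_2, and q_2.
a_1 = 5.5; b_1 = 8; c_1 = 7; a_2 = 2; b_2 = 3; c_2 = 4; p_2 = 5.5; q_2 = 3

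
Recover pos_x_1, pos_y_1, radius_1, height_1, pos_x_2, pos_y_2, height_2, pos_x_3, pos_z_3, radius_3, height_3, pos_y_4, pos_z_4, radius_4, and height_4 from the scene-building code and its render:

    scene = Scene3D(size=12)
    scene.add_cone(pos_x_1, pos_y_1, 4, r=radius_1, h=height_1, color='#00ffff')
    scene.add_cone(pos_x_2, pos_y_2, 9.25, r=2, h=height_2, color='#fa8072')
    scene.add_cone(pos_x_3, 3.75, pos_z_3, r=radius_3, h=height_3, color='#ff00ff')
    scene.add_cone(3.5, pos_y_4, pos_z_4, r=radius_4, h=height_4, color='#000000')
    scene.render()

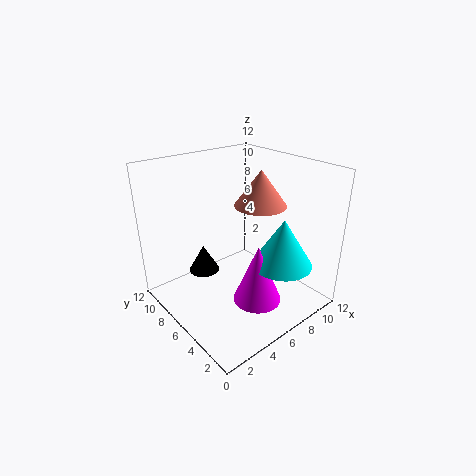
pos_x_1 = 8.25, pos_y_1 = 3, radius_1 = 2.5, height_1 = 4, pos_x_2 = 6.75, pos_y_2 = 4.25, height_2 = 2.75, pos_x_3 = 6.25, pos_z_3 = 1, radius_3 = 2, height_3 = 5, pos_y_4 = 7.5, pos_z_4 = 3.25, radius_4 = 1.25, height_4 = 2.25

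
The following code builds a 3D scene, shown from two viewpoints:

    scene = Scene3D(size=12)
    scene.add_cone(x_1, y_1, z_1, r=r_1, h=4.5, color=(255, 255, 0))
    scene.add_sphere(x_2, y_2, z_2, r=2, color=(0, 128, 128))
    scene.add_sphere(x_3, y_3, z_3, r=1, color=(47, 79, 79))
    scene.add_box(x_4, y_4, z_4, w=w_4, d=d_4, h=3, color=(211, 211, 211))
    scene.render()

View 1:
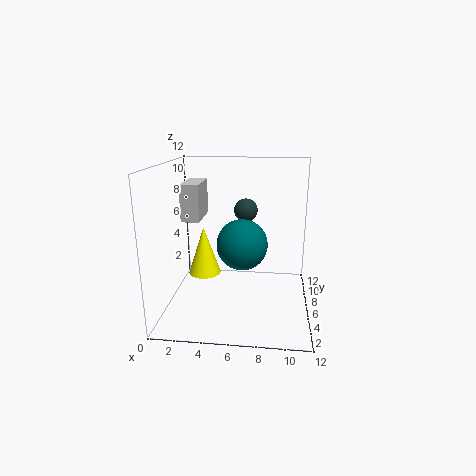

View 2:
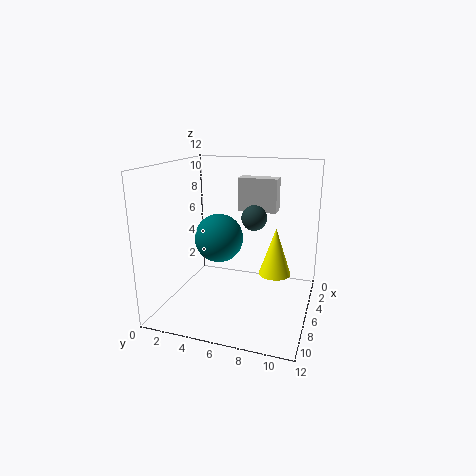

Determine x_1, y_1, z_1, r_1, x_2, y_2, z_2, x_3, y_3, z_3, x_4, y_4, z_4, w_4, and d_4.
x_1 = 2.5
y_1 = 8.5
z_1 = 1.5
r_1 = 1.5
x_2 = 6.5
y_2 = 4.5
z_2 = 6
x_3 = 6.5
y_3 = 7.5
z_3 = 8
x_4 = 1.5
y_4 = 5
z_4 = 7.5
w_4 = 1.5
d_4 = 3.5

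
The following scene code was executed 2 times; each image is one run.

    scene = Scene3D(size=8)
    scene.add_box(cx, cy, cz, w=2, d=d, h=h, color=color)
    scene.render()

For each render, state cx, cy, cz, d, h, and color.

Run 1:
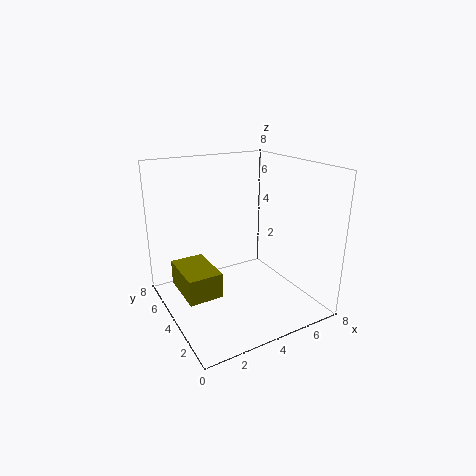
cx = 1
cy = 4
cz = 0.5
d = 3
h = 1.5
color = 'olive'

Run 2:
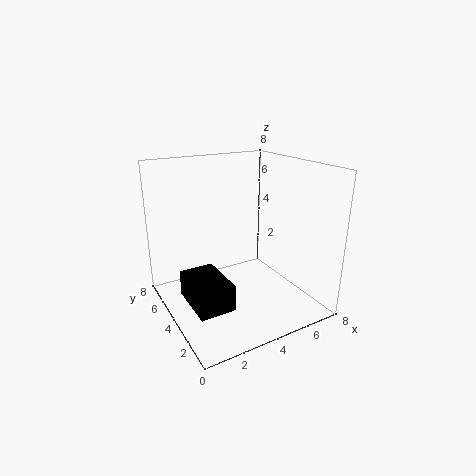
cx = 1
cy = 2.5
cz = 0.5
d = 3
h = 1.5
color = 'black'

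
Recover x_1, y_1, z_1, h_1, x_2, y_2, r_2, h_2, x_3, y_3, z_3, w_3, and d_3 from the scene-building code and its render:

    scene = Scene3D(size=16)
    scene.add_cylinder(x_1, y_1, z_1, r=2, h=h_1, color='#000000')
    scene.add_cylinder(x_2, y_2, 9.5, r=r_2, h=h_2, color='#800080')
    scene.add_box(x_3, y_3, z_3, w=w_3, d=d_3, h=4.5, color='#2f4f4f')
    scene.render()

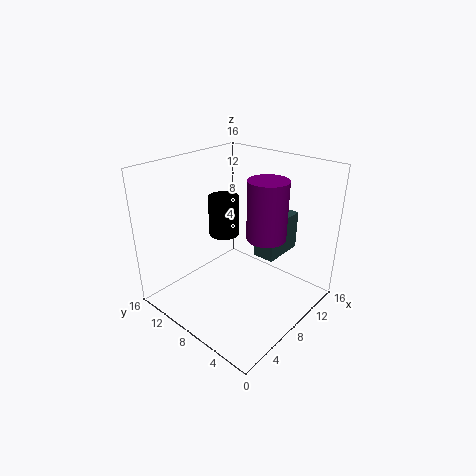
x_1 = 12, y_1 = 14, z_1 = 5, h_1 = 5.25, x_2 = 7.75, y_2 = 4, r_2 = 2, h_2 = 6, x_3 = 10, y_3 = 4.75, z_3 = 5.25, w_3 = 5, d_3 = 2.5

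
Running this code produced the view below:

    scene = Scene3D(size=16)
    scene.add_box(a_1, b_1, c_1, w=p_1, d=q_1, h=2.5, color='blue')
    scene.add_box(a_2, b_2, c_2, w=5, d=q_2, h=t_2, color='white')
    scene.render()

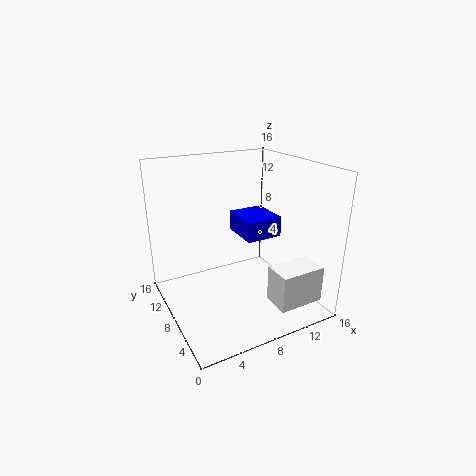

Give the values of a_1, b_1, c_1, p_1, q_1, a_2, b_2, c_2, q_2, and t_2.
a_1 = 10
b_1 = 9
c_1 = 6.5
p_1 = 4.5
q_1 = 5
a_2 = 9.5
b_2 = 1
c_2 = 2
q_2 = 3
t_2 = 4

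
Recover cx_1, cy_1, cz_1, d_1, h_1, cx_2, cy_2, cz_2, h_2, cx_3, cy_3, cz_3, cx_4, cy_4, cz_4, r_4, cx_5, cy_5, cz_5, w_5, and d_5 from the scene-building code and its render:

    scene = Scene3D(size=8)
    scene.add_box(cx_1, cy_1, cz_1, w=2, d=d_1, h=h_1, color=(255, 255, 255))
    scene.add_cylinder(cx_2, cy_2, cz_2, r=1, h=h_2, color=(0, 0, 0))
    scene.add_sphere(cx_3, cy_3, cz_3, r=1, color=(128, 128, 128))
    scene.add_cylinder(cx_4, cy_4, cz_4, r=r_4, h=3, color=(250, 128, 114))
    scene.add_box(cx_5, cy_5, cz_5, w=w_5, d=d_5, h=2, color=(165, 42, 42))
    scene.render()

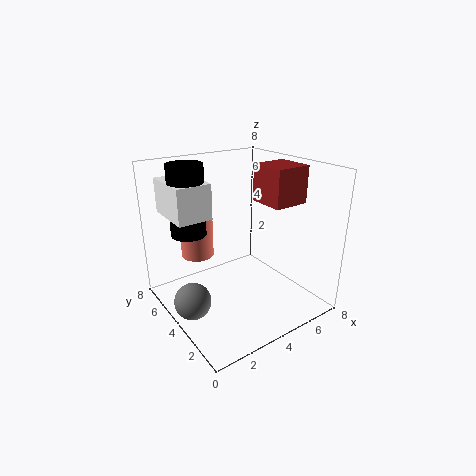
cx_1 = 1; cy_1 = 5; cz_1 = 5; d_1 = 3; h_1 = 2; cx_2 = 2; cy_2 = 6; cz_2 = 4; h_2 = 4; cx_3 = 1; cy_3 = 4; cz_3 = 1; cx_4 = 3; cy_4 = 7; cz_4 = 2; r_4 = 1; cx_5 = 5; cy_5 = 2; cz_5 = 6; w_5 = 2; d_5 = 2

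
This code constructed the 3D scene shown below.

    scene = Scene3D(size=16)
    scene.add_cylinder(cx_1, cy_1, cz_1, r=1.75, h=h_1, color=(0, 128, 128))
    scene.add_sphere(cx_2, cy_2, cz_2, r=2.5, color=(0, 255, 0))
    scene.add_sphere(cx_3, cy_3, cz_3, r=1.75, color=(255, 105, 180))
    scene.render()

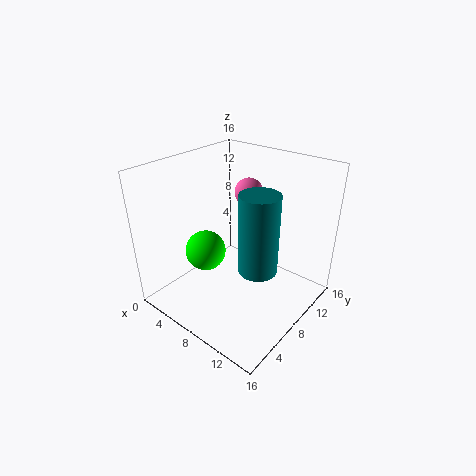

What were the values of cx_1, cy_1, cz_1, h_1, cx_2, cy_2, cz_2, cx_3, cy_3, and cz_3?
cx_1 = 13.75
cy_1 = 3.75
cz_1 = 8.75
h_1 = 7.25
cx_2 = 2.75
cy_2 = 8
cz_2 = 4.25
cx_3 = 5.25
cy_3 = 13.5
cz_3 = 11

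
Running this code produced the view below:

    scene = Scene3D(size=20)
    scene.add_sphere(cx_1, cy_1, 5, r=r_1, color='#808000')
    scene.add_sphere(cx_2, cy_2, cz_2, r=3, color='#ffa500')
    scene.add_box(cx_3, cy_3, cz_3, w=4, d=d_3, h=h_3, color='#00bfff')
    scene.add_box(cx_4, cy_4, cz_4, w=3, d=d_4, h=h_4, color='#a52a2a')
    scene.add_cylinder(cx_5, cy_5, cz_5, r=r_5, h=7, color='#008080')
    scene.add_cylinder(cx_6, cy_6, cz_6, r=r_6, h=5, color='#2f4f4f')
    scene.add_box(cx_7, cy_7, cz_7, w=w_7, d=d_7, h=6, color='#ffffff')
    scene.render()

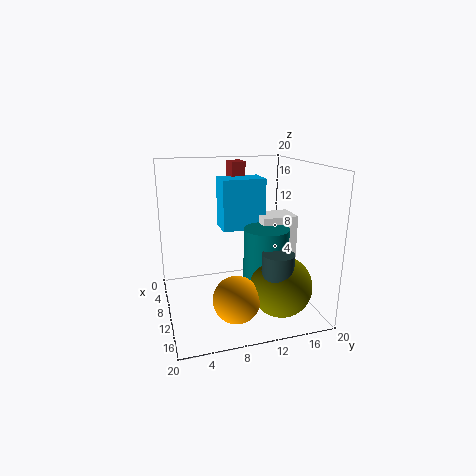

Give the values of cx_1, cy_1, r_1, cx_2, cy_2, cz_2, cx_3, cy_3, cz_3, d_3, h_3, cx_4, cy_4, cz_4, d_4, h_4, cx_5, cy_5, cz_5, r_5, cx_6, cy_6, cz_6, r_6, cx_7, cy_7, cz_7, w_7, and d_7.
cx_1 = 16
cy_1 = 14
r_1 = 4
cx_2 = 16
cy_2 = 8
cz_2 = 4
cx_3 = 6
cy_3 = 8
cz_3 = 11
d_3 = 6
h_3 = 7
cx_4 = 4
cy_4 = 10
cz_4 = 15
d_4 = 2
h_4 = 5
cx_5 = 13
cy_5 = 13
cz_5 = 5
r_5 = 3
cx_6 = 17
cy_6 = 13
cz_6 = 5
r_6 = 2
cx_7 = 8
cy_7 = 13
cz_7 = 7
w_7 = 4
d_7 = 5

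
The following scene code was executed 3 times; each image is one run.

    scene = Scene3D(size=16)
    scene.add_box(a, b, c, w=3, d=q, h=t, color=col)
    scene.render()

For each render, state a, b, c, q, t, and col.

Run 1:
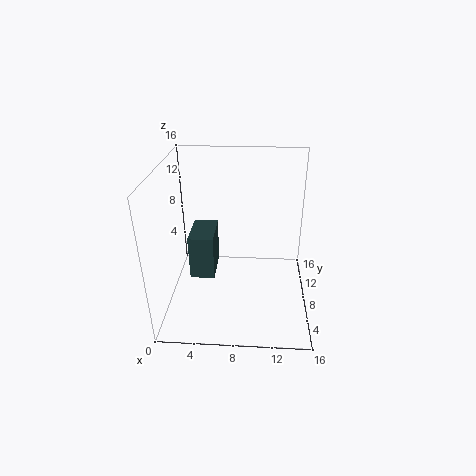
a = 2, b = 9, c = 1.5, q = 5, t = 5.5, col = 'darkslategray'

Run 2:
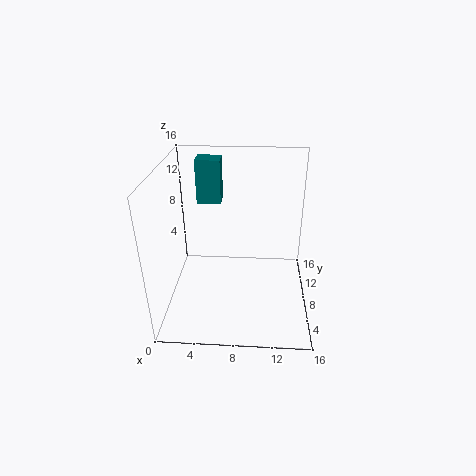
a = 2.5, b = 13.5, c = 9.5, q = 2.5, t = 5.5, col = 'teal'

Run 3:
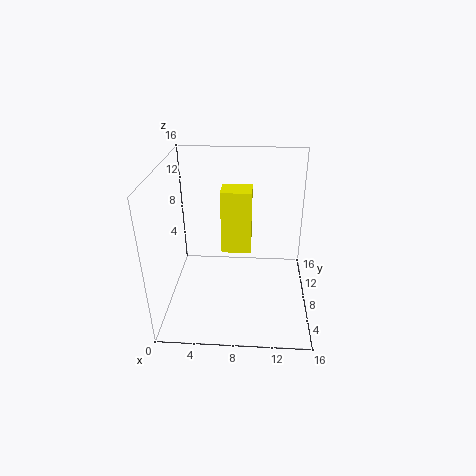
a = 6.5, b = 5, c = 8, q = 2.5, t = 6.5, col = 'yellow'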